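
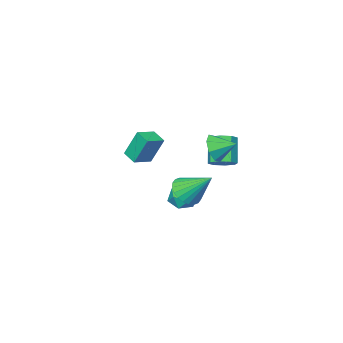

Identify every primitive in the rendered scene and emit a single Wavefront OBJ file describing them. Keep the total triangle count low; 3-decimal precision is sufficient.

v 0.793 -3.466 0.059
v 0.415 -2.923 1.549
v 0.857 -2.627 -0.231
v 0.479 -2.084 1.259
v 1.841 -3.456 0.321
v 1.463 -2.913 1.811
v 1.905 -2.617 0.031
v 1.527 -2.074 1.521
v 2.082 3.38 3.196
v 2.623 3.447 3.808
v 1.518 4.22 3.604
v 2.78 3.794 3.31
v 2.528 3.899 2.745
v 2.015 3.7 2.444
v 1.54 3.314 2.584
v 1.383 2.966 3.082
v 1.635 2.861 3.647
v 2.149 3.06 3.948
v 0.623 2.296 1.378
v 1.26 2.162 1.606
v 0.674 1.491 2.85
v 0.037 1.624 2.622
v 1.08 2.629 1.773
v 0.494 1.958 3.017
v 0.632 2.901 1.709
v 0.046 2.23 2.953
v 0.179 2.818 1.451
v -0.408 2.147 2.694
v -0.014 2.429 1.15
v -0.6 1.758 2.394
v 0.166 1.962 0.983
v -0.42 1.291 2.227
v 0.614 1.69 1.047
v 0.028 1.019 2.291
v 1.068 1.773 1.306
v 0.481 1.102 2.549
v 3.463 3.094 0.793
v 4.187 2.943 1.212
v 3.037 4.306 1.967
v 4.282 3.18 1.001
v 4.253 3.405 0.759
v 4.103 3.582 0.522
v 3.856 3.685 0.326
v 3.549 3.698 0.201
v 3.229 3.619 0.167
v 2.944 3.46 0.227
v 2.739 3.245 0.375
v 2.643 3.008 0.585
v 2.672 2.783 0.828
v 2.822 2.606 1.065
v 3.069 2.503 1.261
v 3.376 2.49 1.385
v 3.696 2.569 1.42
v 3.981 2.728 1.359
v 0.468 -0.094 -1.883
v 0.887 0.533 -2.076
v 1.373 -0.453 -1.084
v 1.792 0.174 -1.277
v 1.133 0.257 -0.872
v 0.574 0.478 -1.366
v 1.686 -0.398 -1.794
v 1.127 -0.177 -2.288
v 1.64 0.344 -2.021
v 1.298 0.749 -1.452
v 0.962 -0.669 -1.708
v 0.62 -0.264 -1.139
f 2 4 1
f 5 2 1
f 1 4 3
f 3 5 1
f 2 8 4
f 6 2 5
f 6 8 2
f 4 8 3
f 7 5 3
f 3 8 7
f 7 6 5
f 8 6 7
f 10 9 12
f 10 12 11
f 12 9 13
f 12 13 11
f 13 9 14
f 13 14 11
f 14 9 15
f 14 15 11
f 15 9 16
f 15 16 11
f 16 9 17
f 16 17 11
f 17 9 18
f 17 18 11
f 18 9 10
f 18 10 11
f 20 19 23
f 20 23 21
f 21 23 24
f 21 24 22
f 23 19 25
f 23 25 24
f 24 25 26
f 24 26 22
f 25 19 27
f 25 27 26
f 26 27 28
f 26 28 22
f 27 19 29
f 27 29 28
f 28 29 30
f 28 30 22
f 29 19 31
f 29 31 30
f 30 31 32
f 30 32 22
f 31 19 33
f 31 33 32
f 32 33 34
f 32 34 22
f 33 19 35
f 33 35 34
f 34 35 36
f 34 36 22
f 35 19 20
f 35 20 36
f 36 20 21
f 36 21 22
f 38 37 40
f 38 40 39
f 40 37 41
f 40 41 39
f 41 37 42
f 41 42 39
f 42 37 43
f 42 43 39
f 43 37 44
f 43 44 39
f 44 37 45
f 44 45 39
f 45 37 46
f 45 46 39
f 46 37 47
f 46 47 39
f 47 37 48
f 47 48 39
f 48 37 49
f 48 49 39
f 49 37 50
f 49 50 39
f 50 37 51
f 50 51 39
f 51 37 52
f 51 52 39
f 52 37 53
f 52 53 39
f 53 37 54
f 53 54 39
f 54 37 38
f 54 38 39
f 55 66 60
f 55 60 56
f 55 56 62
f 55 62 65
f 55 65 66
f 56 60 64
f 60 66 59
f 66 65 57
f 65 62 61
f 62 56 63
f 58 64 59
f 58 59 57
f 58 57 61
f 58 61 63
f 58 63 64
f 59 64 60
f 57 59 66
f 61 57 65
f 63 61 62
f 64 63 56



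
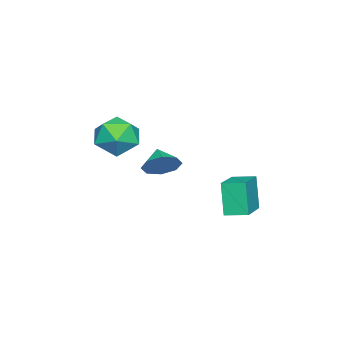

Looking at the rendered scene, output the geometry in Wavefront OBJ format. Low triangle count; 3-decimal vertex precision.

v 1.582 -1.471 3.432
v 2.532 -1.702 2.795
v 0.548 -2.558 2.285
v 1.498 -2.789 1.648
v 1.403 -3.215 2.73
v 2.042 -2.543 3.44
v 1.038 -1.717 1.64
v 1.677 -1.045 2.35
v 2.196 -1.854 1.688
v 2.422 -2.78 2.362
v 0.658 -1.48 2.718
v 0.884 -2.406 3.392
v 0.003 2.68 -1.639
v -0.457 2.364 -0.002
v -0.151 3.727 -1.48
v -0.611 3.41 0.157
v 1.871 2.87 -1.077
v 1.411 2.553 0.56
v 1.717 3.916 -0.918
v 1.257 3.6 0.719
v 1.912 0.078 1.374
v 2.337 0.273 2.131
v 1.168 -0.438 1.926
v 1.881 0.748 1.959
v 1.442 0.83 1.444
v 1.279 0.472 0.888
v 1.487 -0.118 0.617
v 1.944 -0.593 0.79
v 2.382 -0.675 1.305
v 2.545 -0.316 1.86
f 1 12 6
f 1 6 2
f 1 2 8
f 1 8 11
f 1 11 12
f 2 6 10
f 6 12 5
f 12 11 3
f 11 8 7
f 8 2 9
f 4 10 5
f 4 5 3
f 4 3 7
f 4 7 9
f 4 9 10
f 5 10 6
f 3 5 12
f 7 3 11
f 9 7 8
f 10 9 2
f 14 16 13
f 17 14 13
f 13 16 15
f 15 17 13
f 14 20 16
f 18 14 17
f 18 20 14
f 16 20 15
f 19 17 15
f 15 20 19
f 19 18 17
f 20 18 19
f 22 21 24
f 22 24 23
f 24 21 25
f 24 25 23
f 25 21 26
f 25 26 23
f 26 21 27
f 26 27 23
f 27 21 28
f 27 28 23
f 28 21 29
f 28 29 23
f 29 21 30
f 29 30 23
f 30 21 22
f 30 22 23



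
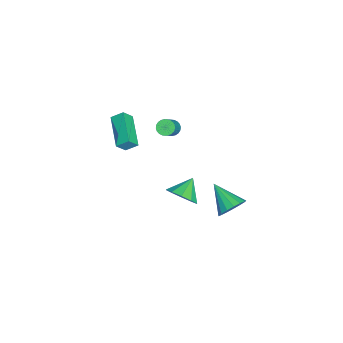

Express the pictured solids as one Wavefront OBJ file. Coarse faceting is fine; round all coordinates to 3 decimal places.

v -4.456 -1.413 1.384
v -4.089 -1.329 1.04
v -2.898 -1.483 2.271
v -3.264 -1.567 2.616
v -4.128 -1.143 1.101
v -2.937 -1.298 2.332
v -4.217 -0.999 1.206
v -3.026 -1.153 2.437
v -4.343 -0.918 1.337
v -3.151 -1.072 2.568
v -4.485 -0.912 1.476
v -3.294 -1.066 2.707
v -4.623 -0.982 1.601
v -3.432 -1.137 2.832
v -4.736 -1.118 1.692
v -3.545 -1.273 2.924
v -4.806 -1.299 1.737
v -3.614 -1.453 2.969
v -4.822 -1.497 1.729
v -3.631 -1.651 2.96
v -4.783 -1.682 1.668
v -3.592 -1.837 2.899
v -4.694 -1.827 1.563
v -3.503 -1.981 2.794
v -4.569 -1.908 1.432
v -3.377 -2.062 2.663
v -4.426 -1.914 1.293
v -3.235 -2.068 2.524
v -4.288 -1.843 1.168
v -3.097 -1.998 2.399
v -4.175 -1.707 1.076
v -2.984 -1.862 2.308
v -4.106 -1.527 1.031
v -2.914 -1.681 2.263
v -4.157 -4.099 1.93
v -4.201 -3.429 2.402
v -2.334 -3.549 1.318
v -2.378 -2.879 1.79
v -3.802 -4.541 2.59
v -3.846 -3.871 3.062
v -1.979 -3.991 1.978
v -2.023 -3.321 2.45
v 0.947 -0.215 1.185
v 1.561 0.343 1.605
v 0.033 0.255 1.895
v 1.35 0.622 1.149
v 0.986 0.581 0.707
v 0.606 0.236 0.447
v 0.357 -0.281 0.469
v 0.334 -0.773 0.764
v 0.544 -1.053 1.221
v 0.909 -1.012 1.663
v 1.288 -0.667 1.923
v 1.537 -0.15 1.901
v 3.096 2.542 2.947
v 3.543 2.659 3.624
v 2.084 1.518 3.793
v 3.272 2.942 3.641
v 2.96 3.133 3.499
v 2.679 3.188 3.23
v 2.494 3.096 2.896
v 2.447 2.876 2.574
v 2.549 2.58 2.338
v 2.776 2.275 2.241
v 3.077 2.031 2.306
v 3.382 1.904 2.517
v 3.621 1.923 2.827
v 3.741 2.084 3.165
v 3.713 2.35 3.453
f 2 1 5
f 2 5 3
f 3 5 6
f 3 6 4
f 5 1 7
f 5 7 6
f 6 7 8
f 6 8 4
f 7 1 9
f 7 9 8
f 8 9 10
f 8 10 4
f 9 1 11
f 9 11 10
f 10 11 12
f 10 12 4
f 11 1 13
f 11 13 12
f 12 13 14
f 12 14 4
f 13 1 15
f 13 15 14
f 14 15 16
f 14 16 4
f 15 1 17
f 15 17 16
f 16 17 18
f 16 18 4
f 17 1 19
f 17 19 18
f 18 19 20
f 18 20 4
f 19 1 21
f 19 21 20
f 20 21 22
f 20 22 4
f 21 1 23
f 21 23 22
f 22 23 24
f 22 24 4
f 23 1 25
f 23 25 24
f 24 25 26
f 24 26 4
f 25 1 27
f 25 27 26
f 26 27 28
f 26 28 4
f 27 1 29
f 27 29 28
f 28 29 30
f 28 30 4
f 29 1 31
f 29 31 30
f 30 31 32
f 30 32 4
f 31 1 33
f 31 33 32
f 32 33 34
f 32 34 4
f 33 1 2
f 33 2 34
f 34 2 3
f 34 3 4
f 36 38 35
f 39 36 35
f 35 38 37
f 37 39 35
f 36 42 38
f 40 36 39
f 40 42 36
f 38 42 37
f 41 39 37
f 37 42 41
f 41 40 39
f 42 40 41
f 44 43 46
f 44 46 45
f 46 43 47
f 46 47 45
f 47 43 48
f 47 48 45
f 48 43 49
f 48 49 45
f 49 43 50
f 49 50 45
f 50 43 51
f 50 51 45
f 51 43 52
f 51 52 45
f 52 43 53
f 52 53 45
f 53 43 54
f 53 54 45
f 54 43 44
f 54 44 45
f 56 55 58
f 56 58 57
f 58 55 59
f 58 59 57
f 59 55 60
f 59 60 57
f 60 55 61
f 60 61 57
f 61 55 62
f 61 62 57
f 62 55 63
f 62 63 57
f 63 55 64
f 63 64 57
f 64 55 65
f 64 65 57
f 65 55 66
f 65 66 57
f 66 55 67
f 66 67 57
f 67 55 68
f 67 68 57
f 68 55 69
f 68 69 57
f 69 55 56
f 69 56 57



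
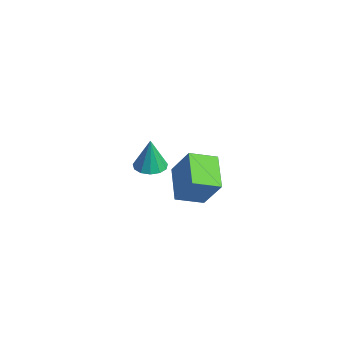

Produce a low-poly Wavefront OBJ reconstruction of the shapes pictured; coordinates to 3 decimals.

v -5.489 -0.155 -4.146
v -4.414 0.375 -2.349
v -5.327 1.382 -4.696
v -4.252 1.912 -2.899
v -3.628 -0.692 -5.101
v -2.553 -0.162 -3.304
v -3.466 0.845 -5.651
v -2.391 1.375 -3.854
v 0.536 -3.513 0.787
v 1.035 -4.175 0.74
v 0.664 -3.547 2.593
v 1.313 -3.799 0.727
v 1.345 -3.333 0.734
v 1.12 -2.924 0.757
v 0.709 -2.702 0.79
v 0.244 -2.737 0.822
v -0.128 -3.019 0.843
v -0.29 -3.458 0.847
v -0.189 -3.915 0.831
v 0.142 -4.244 0.802
v 0.599 -4.341 0.768
f 2 4 1
f 5 2 1
f 1 4 3
f 3 5 1
f 2 8 4
f 6 2 5
f 6 8 2
f 4 8 3
f 7 5 3
f 3 8 7
f 7 6 5
f 8 6 7
f 10 9 12
f 10 12 11
f 12 9 13
f 12 13 11
f 13 9 14
f 13 14 11
f 14 9 15
f 14 15 11
f 15 9 16
f 15 16 11
f 16 9 17
f 16 17 11
f 17 9 18
f 17 18 11
f 18 9 19
f 18 19 11
f 19 9 20
f 19 20 11
f 20 9 21
f 20 21 11
f 21 9 10
f 21 10 11



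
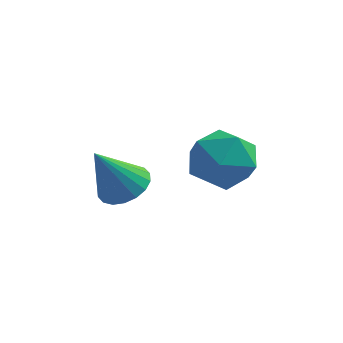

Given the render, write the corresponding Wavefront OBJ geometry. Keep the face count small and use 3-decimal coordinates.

v -0.743 2.737 2.293
v 0.044 3.17 3.102
v 0.616 1.49 1.638
v 1.403 1.923 2.447
v 0.45 1.277 2.817
v -0.39 2.048 3.221
v 1.05 2.612 1.519
v 0.21 3.383 1.923
v 1.152 3.093 2.623
v 0.782 2.268 3.426
v -0.122 2.392 1.314
v -0.492 1.567 2.117
v -2.706 2.49 0.696
v -1.98 2.804 1.124
v -3.434 1.87 2.384
v -2.229 3.117 1.132
v -2.574 3.306 1.053
v -2.944 3.333 0.904
v -3.268 3.194 0.713
v -3.48 2.915 0.519
v -3.539 2.552 0.36
v -3.433 2.177 0.268
v -3.184 1.864 0.26
v -2.839 1.675 0.339
v -2.469 1.648 0.488
v -2.145 1.787 0.679
v -1.933 2.066 0.873
v -1.874 2.429 1.032
f 1 12 6
f 1 6 2
f 1 2 8
f 1 8 11
f 1 11 12
f 2 6 10
f 6 12 5
f 12 11 3
f 11 8 7
f 8 2 9
f 4 10 5
f 4 5 3
f 4 3 7
f 4 7 9
f 4 9 10
f 5 10 6
f 3 5 12
f 7 3 11
f 9 7 8
f 10 9 2
f 14 13 16
f 14 16 15
f 16 13 17
f 16 17 15
f 17 13 18
f 17 18 15
f 18 13 19
f 18 19 15
f 19 13 20
f 19 20 15
f 20 13 21
f 20 21 15
f 21 13 22
f 21 22 15
f 22 13 23
f 22 23 15
f 23 13 24
f 23 24 15
f 24 13 25
f 24 25 15
f 25 13 26
f 25 26 15
f 26 13 27
f 26 27 15
f 27 13 28
f 27 28 15
f 28 13 14
f 28 14 15



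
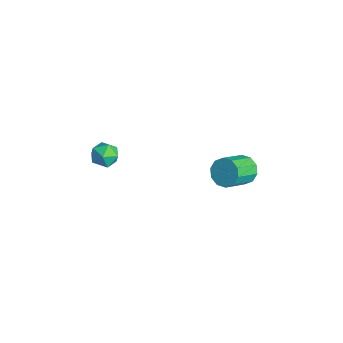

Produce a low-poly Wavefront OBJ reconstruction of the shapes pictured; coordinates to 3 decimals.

v -1.801 4.373 -1.613
v -1.172 4.511 -1.83
v -0.69 3.466 -1.105
v -1.319 3.327 -0.887
v -1.237 4.727 -1.476
v -0.755 3.682 -0.751
v -1.517 4.808 -1.173
v -1.036 3.763 -0.448
v -1.906 4.722 -1.039
v -1.425 3.677 -0.314
v -2.255 4.503 -1.123
v -1.773 3.458 -0.398
v -2.43 4.234 -1.395
v -1.948 3.189 -0.67
v -2.365 4.018 -1.749
v -1.883 2.973 -1.024
v -2.084 3.937 -2.052
v -1.603 2.892 -1.327
v -1.695 4.023 -2.186
v -1.214 2.978 -1.461
v -1.347 4.242 -2.102
v -0.865 3.197 -1.377
v -3.005 -0.968 0.534
v -2.392 -0.783 0.496
v -2.768 -1.597 1.324
v -2.155 -1.412 1.286
v -2.602 -0.999 1.489
v -2.749 -0.611 1.001
v -2.411 -1.769 0.819
v -2.558 -1.381 0.331
v -2.025 -1.279 0.672
v -2.143 -0.803 1.086
v -3.017 -1.577 0.734
v -3.135 -1.101 1.148
f 2 1 5
f 2 5 3
f 3 5 6
f 3 6 4
f 5 1 7
f 5 7 6
f 6 7 8
f 6 8 4
f 7 1 9
f 7 9 8
f 8 9 10
f 8 10 4
f 9 1 11
f 9 11 10
f 10 11 12
f 10 12 4
f 11 1 13
f 11 13 12
f 12 13 14
f 12 14 4
f 13 1 15
f 13 15 14
f 14 15 16
f 14 16 4
f 15 1 17
f 15 17 16
f 16 17 18
f 16 18 4
f 17 1 19
f 17 19 18
f 18 19 20
f 18 20 4
f 19 1 21
f 19 21 20
f 20 21 22
f 20 22 4
f 21 1 2
f 21 2 22
f 22 2 3
f 22 3 4
f 23 34 28
f 23 28 24
f 23 24 30
f 23 30 33
f 23 33 34
f 24 28 32
f 28 34 27
f 34 33 25
f 33 30 29
f 30 24 31
f 26 32 27
f 26 27 25
f 26 25 29
f 26 29 31
f 26 31 32
f 27 32 28
f 25 27 34
f 29 25 33
f 31 29 30
f 32 31 24



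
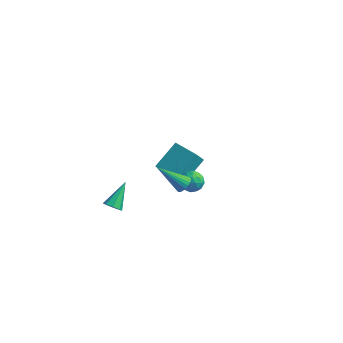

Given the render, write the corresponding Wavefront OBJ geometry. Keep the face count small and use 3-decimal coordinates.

v -1.785 -3.82 -0.059
v -1.599 -4.135 0.379
v -1.635 -2.4 0.899
v -1.274 -3.996 0.122
v -1.248 -3.755 -0.24
v -1.537 -3.552 -0.496
v -1.971 -3.506 -0.496
v -2.296 -3.644 -0.24
v -2.321 -3.886 0.122
v -2.033 -4.089 0.378
v 2.227 -3.334 3.359
v 2.48 -3.013 3.726
v 0.793 -3.626 4.601
v 2.36 -2.87 3.621
v 2.22 -2.797 3.476
v 2.081 -2.806 3.313
v 1.964 -2.896 3.157
v 1.887 -3.052 3.032
v 1.862 -3.252 2.956
v 1.893 -3.464 2.942
v 1.974 -3.656 2.991
v 2.095 -3.799 3.097
v 2.235 -3.872 3.242
v 2.374 -3.862 3.405
v 2.491 -3.773 3.561
v 2.568 -3.616 3.686
v 2.593 -3.417 3.762
v 2.562 -3.205 3.776
v 1.82 -0.162 0.643
v 2.216 -0.587 1.078
v 1.084 -1.053 0.442
v 1.48 -1.478 0.877
v 1.096 -0.93 1.157
v 1.551 -0.379 1.281
v 1.749 -1.261 0.239
v 2.204 -0.71 0.363
v 2.172 -1.266 0.828
v 1.768 -1.061 1.396
v 1.532 -0.579 0.124
v 1.128 -0.374 0.692
v 2.083 -0.296 0.878
v 1.217 -1.344 0.642
v 0.992 -1.022 0.806
v 1.224 -1.271 1.062
v 1.692 -0.174 0.998
v 1.925 -0.423 1.253
v 1.266 -0.625 1.299
v 1.375 -1.217 0.267
v 1.608 -1.466 0.522
v 2.076 -0.369 0.458
v 2.308 -0.618 0.714
v 2.034 -1.015 0.221
v 2.289 -0.945 0.987
v 1.857 -1.469 0.869
v 2.015 -1.342 0.494
v 2.282 -1.018 0.567
v 2.052 -0.825 1.321
v 1.62 -1.349 1.202
v 1.394 -1.026 1.367
v 1.662 -0.702 1.44
v 2.026 -1.224 1.174
v 1.68 -0.291 0.318
v 1.248 -0.815 0.199
v 1.638 -0.938 0.08
v 1.906 -0.614 0.153
v 1.443 -0.171 0.651
v 1.011 -0.695 0.533
v 1.018 -0.622 0.953
v 1.285 -0.298 1.026
v 1.274 -0.416 0.346
v -2.356 3.287 -3.771
v -1.766 4.907 -2.778
v -2.061 3.606 -4.466
v -1.47 5.226 -3.473
v -0.65 2.454 -3.427
v -0.059 4.074 -2.434
v -0.354 2.773 -4.122
v 0.236 4.393 -3.129
f 2 1 4
f 2 4 3
f 4 1 5
f 4 5 3
f 5 1 6
f 5 6 3
f 6 1 7
f 6 7 3
f 7 1 8
f 7 8 3
f 8 1 9
f 8 9 3
f 9 1 10
f 9 10 3
f 10 1 2
f 10 2 3
f 12 11 14
f 12 14 13
f 14 11 15
f 14 15 13
f 15 11 16
f 15 16 13
f 16 11 17
f 16 17 13
f 17 11 18
f 17 18 13
f 18 11 19
f 18 19 13
f 19 11 20
f 19 20 13
f 20 11 21
f 20 21 13
f 21 11 22
f 21 22 13
f 22 11 23
f 22 23 13
f 23 11 24
f 23 24 13
f 24 11 25
f 24 25 13
f 25 11 26
f 25 26 13
f 26 11 27
f 26 27 13
f 27 11 28
f 27 28 13
f 28 11 12
f 28 12 13
f 29 66 45
f 66 40 69
f 45 69 34
f 66 69 45
f 29 45 41
f 45 34 46
f 41 46 30
f 45 46 41
f 29 41 50
f 41 30 51
f 50 51 36
f 41 51 50
f 29 50 62
f 50 36 65
f 62 65 39
f 50 65 62
f 29 62 66
f 62 39 70
f 66 70 40
f 62 70 66
f 30 46 57
f 46 34 60
f 57 60 38
f 46 60 57
f 34 69 47
f 69 40 68
f 47 68 33
f 69 68 47
f 40 70 67
f 70 39 63
f 67 63 31
f 70 63 67
f 39 65 64
f 65 36 52
f 64 52 35
f 65 52 64
f 36 51 56
f 51 30 53
f 56 53 37
f 51 53 56
f 32 58 44
f 58 38 59
f 44 59 33
f 58 59 44
f 32 44 42
f 44 33 43
f 42 43 31
f 44 43 42
f 32 42 49
f 42 31 48
f 49 48 35
f 42 48 49
f 32 49 54
f 49 35 55
f 54 55 37
f 49 55 54
f 32 54 58
f 54 37 61
f 58 61 38
f 54 61 58
f 33 59 47
f 59 38 60
f 47 60 34
f 59 60 47
f 31 43 67
f 43 33 68
f 67 68 40
f 43 68 67
f 35 48 64
f 48 31 63
f 64 63 39
f 48 63 64
f 37 55 56
f 55 35 52
f 56 52 36
f 55 52 56
f 38 61 57
f 61 37 53
f 57 53 30
f 61 53 57
f 72 74 71
f 75 72 71
f 71 74 73
f 73 75 71
f 72 78 74
f 76 72 75
f 76 78 72
f 74 78 73
f 77 75 73
f 73 78 77
f 77 76 75
f 78 76 77



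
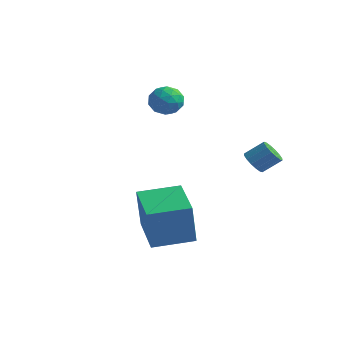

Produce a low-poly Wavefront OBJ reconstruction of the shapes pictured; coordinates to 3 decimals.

v -1.804 0.504 0.255
v -1.251 0.212 0.752
v -2.669 -0.332 0.728
v -2.116 -0.624 1.225
v -2.402 0.115 1.333
v -1.867 0.631 1.041
v -2.053 -0.751 0.439
v -1.518 -0.235 0.147
v -1.405 -0.564 0.866
v -1.62 -0.028 1.419
v -2.3 -0.092 0.061
v -2.515 0.444 0.614
v -1.451 0.431 0.462
v -2.469 -0.551 1.018
v -2.637 -0.117 1.081
v -2.311 -0.289 1.374
v -1.813 0.678 0.632
v -1.488 0.506 0.924
v -2.165 0.449 1.266
v -2.432 -0.626 0.556
v -2.107 -0.798 0.848
v -1.609 0.169 0.106
v -1.283 -0.003 0.399
v -1.755 -0.569 0.214
v -1.217 -0.196 0.821
v -1.725 -0.687 1.099
v -1.689 -0.762 0.637
v -1.374 -0.459 0.465
v -1.343 0.119 1.146
v -1.852 -0.373 1.424
v -2.02 0.061 1.488
v -1.705 0.365 1.316
v -1.434 -0.337 1.213
v -2.068 0.253 0.056
v -2.577 -0.239 0.334
v -2.215 -0.485 0.164
v -1.9 -0.181 -0.008
v -2.195 0.567 0.381
v -2.703 0.076 0.659
v -2.546 0.339 1.015
v -2.231 0.642 0.843
v -2.486 0.217 0.267
v 2.883 -0.197 -1.449
v 3.276 -0.095 -1.878
v 3.83 0.458 -1.239
v 3.437 0.357 -0.811
v 3.074 0.133 -1.9
v 3.628 0.686 -1.261
v 2.821 0.273 -1.802
v 3.374 0.826 -1.163
v 2.585 0.287 -1.609
v 3.138 0.84 -0.97
v 2.428 0.171 -1.374
v 2.981 0.724 -0.735
v 2.394 -0.043 -1.158
v 2.947 0.51 -0.52
v 2.49 -0.298 -1.021
v 3.044 0.255 -0.382
v 2.692 -0.526 -0.999
v 3.246 0.027 -0.36
v 2.946 -0.666 -1.097
v 3.499 -0.113 -0.458
v 3.182 -0.68 -1.29
v 3.735 -0.127 -0.651
v 3.339 -0.564 -1.525
v 3.892 -0.011 -0.886
v 3.373 -0.35 -1.74
v 3.926 0.203 -1.102
v 1.797 -4.901 -4.886
v 1.928 -5.282 -2.958
v 0.102 -3.712 -4.535
v 0.233 -4.094 -2.607
v 2.847 -3.466 -4.673
v 2.978 -3.848 -2.745
v 1.152 -2.278 -4.322
v 1.283 -2.659 -2.394
f 1 38 17
f 38 12 41
f 17 41 6
f 38 41 17
f 1 17 13
f 17 6 18
f 13 18 2
f 17 18 13
f 1 13 22
f 13 2 23
f 22 23 8
f 13 23 22
f 1 22 34
f 22 8 37
f 34 37 11
f 22 37 34
f 1 34 38
f 34 11 42
f 38 42 12
f 34 42 38
f 2 18 29
f 18 6 32
f 29 32 10
f 18 32 29
f 6 41 19
f 41 12 40
f 19 40 5
f 41 40 19
f 12 42 39
f 42 11 35
f 39 35 3
f 42 35 39
f 11 37 36
f 37 8 24
f 36 24 7
f 37 24 36
f 8 23 28
f 23 2 25
f 28 25 9
f 23 25 28
f 4 30 16
f 30 10 31
f 16 31 5
f 30 31 16
f 4 16 14
f 16 5 15
f 14 15 3
f 16 15 14
f 4 14 21
f 14 3 20
f 21 20 7
f 14 20 21
f 4 21 26
f 21 7 27
f 26 27 9
f 21 27 26
f 4 26 30
f 26 9 33
f 30 33 10
f 26 33 30
f 5 31 19
f 31 10 32
f 19 32 6
f 31 32 19
f 3 15 39
f 15 5 40
f 39 40 12
f 15 40 39
f 7 20 36
f 20 3 35
f 36 35 11
f 20 35 36
f 9 27 28
f 27 7 24
f 28 24 8
f 27 24 28
f 10 33 29
f 33 9 25
f 29 25 2
f 33 25 29
f 44 43 47
f 44 47 45
f 45 47 48
f 45 48 46
f 47 43 49
f 47 49 48
f 48 49 50
f 48 50 46
f 49 43 51
f 49 51 50
f 50 51 52
f 50 52 46
f 51 43 53
f 51 53 52
f 52 53 54
f 52 54 46
f 53 43 55
f 53 55 54
f 54 55 56
f 54 56 46
f 55 43 57
f 55 57 56
f 56 57 58
f 56 58 46
f 57 43 59
f 57 59 58
f 58 59 60
f 58 60 46
f 59 43 61
f 59 61 60
f 60 61 62
f 60 62 46
f 61 43 63
f 61 63 62
f 62 63 64
f 62 64 46
f 63 43 65
f 63 65 64
f 64 65 66
f 64 66 46
f 65 43 67
f 65 67 66
f 66 67 68
f 66 68 46
f 67 43 44
f 67 44 68
f 68 44 45
f 68 45 46
f 70 72 69
f 73 70 69
f 69 72 71
f 71 73 69
f 70 76 72
f 74 70 73
f 74 76 70
f 72 76 71
f 75 73 71
f 71 76 75
f 75 74 73
f 76 74 75



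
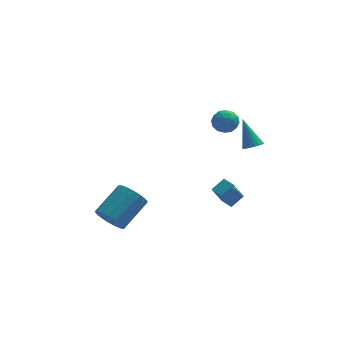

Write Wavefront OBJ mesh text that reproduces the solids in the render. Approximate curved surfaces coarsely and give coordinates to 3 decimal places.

v 1.768 2.171 -1.941
v 2.514 2.593 -1.446
v 2.403 2.601 -3.265
v 3.149 3.023 -2.77
v 2.191 1.457 -1.97
v 2.937 1.879 -1.475
v 2.826 1.887 -3.294
v 3.572 2.309 -2.799
v 2.869 3.847 2.944
v 3.348 3.219 3.12
v 1.912 3.021 2.6
v 2.391 2.393 2.776
v 2.111 2.867 3.37
v 2.703 3.378 3.582
v 2.557 2.862 2.138
v 3.149 3.373 2.35
v 3.156 2.61 2.622
v 2.88 2.613 3.383
v 2.38 3.627 2.337
v 2.104 3.63 3.098
v 3.192 3.606 3.062
v 2.068 2.634 2.658
v 1.903 2.913 3.007
v 2.185 2.544 3.11
v 2.813 3.699 3.334
v 3.095 3.33 3.437
v 2.368 3.123 3.584
v 2.165 2.91 2.283
v 2.447 2.541 2.386
v 3.075 3.696 2.61
v 3.357 3.327 2.713
v 2.892 3.117 2.136
v 3.361 2.879 2.873
v 2.799 2.393 2.671
v 2.896 2.669 2.296
v 3.244 2.969 2.42
v 3.199 2.88 3.32
v 2.637 2.395 3.118
v 2.472 2.673 3.467
v 2.82 2.973 3.592
v 3.086 2.522 3.027
v 2.623 3.845 2.602
v 2.061 3.36 2.4
v 2.44 3.267 2.128
v 2.788 3.567 2.253
v 2.461 3.847 3.049
v 1.899 3.361 2.847
v 2.016 3.271 3.3
v 2.364 3.571 3.424
v 2.174 3.718 2.693
v -4.017 0.23 -2.418
v -3.471 0.324 -3.214
v -2.077 1.505 -2.119
v -2.623 1.41 -1.322
v -3.761 0.686 -3.235
v -2.367 1.867 -2.139
v -4.11 0.943 -3.068
v -2.716 2.124 -1.973
v -4.437 1.037 -2.753
v -3.044 2.218 -1.658
v -4.669 0.946 -2.361
v -3.275 2.127 -1.265
v -4.75 0.691 -1.981
v -3.357 1.872 -0.886
v -4.664 0.33 -1.702
v -3.27 1.511 -0.607
v -4.43 -0.054 -1.587
v -3.036 1.127 -0.492
v -4.101 -0.373 -1.662
v -2.707 0.808 -0.567
v -3.752 -0.554 -1.91
v -2.359 0.627 -0.815
v -3.465 -0.555 -2.274
v -2.071 0.626 -1.179
v -3.304 -0.377 -2.672
v -1.91 0.804 -1.576
v -3.306 -0.06 -3.011
v -1.912 1.121 -1.915
v 3.651 0.254 2.721
v 4.229 0.399 2.791
v 3.229 1.206 4.239
v 4.145 0.587 2.65
v 3.975 0.718 2.521
v 3.75 0.768 2.427
v 3.507 0.729 2.384
v 3.289 0.608 2.399
v 3.134 0.427 2.47
v 3.068 0.215 2.584
v 3.103 0.01 2.722
v 3.232 -0.153 2.86
v 3.434 -0.245 2.974
v 3.674 -0.251 3.044
v 3.909 -0.169 3.058
v 4.1 -0.015 3.014
v 4.213 0.187 2.92
f 2 4 1
f 5 2 1
f 1 4 3
f 3 5 1
f 2 8 4
f 6 2 5
f 6 8 2
f 4 8 3
f 7 5 3
f 3 8 7
f 7 6 5
f 8 6 7
f 9 46 25
f 46 20 49
f 25 49 14
f 46 49 25
f 9 25 21
f 25 14 26
f 21 26 10
f 25 26 21
f 9 21 30
f 21 10 31
f 30 31 16
f 21 31 30
f 9 30 42
f 30 16 45
f 42 45 19
f 30 45 42
f 9 42 46
f 42 19 50
f 46 50 20
f 42 50 46
f 10 26 37
f 26 14 40
f 37 40 18
f 26 40 37
f 14 49 27
f 49 20 48
f 27 48 13
f 49 48 27
f 20 50 47
f 50 19 43
f 47 43 11
f 50 43 47
f 19 45 44
f 45 16 32
f 44 32 15
f 45 32 44
f 16 31 36
f 31 10 33
f 36 33 17
f 31 33 36
f 12 38 24
f 38 18 39
f 24 39 13
f 38 39 24
f 12 24 22
f 24 13 23
f 22 23 11
f 24 23 22
f 12 22 29
f 22 11 28
f 29 28 15
f 22 28 29
f 12 29 34
f 29 15 35
f 34 35 17
f 29 35 34
f 12 34 38
f 34 17 41
f 38 41 18
f 34 41 38
f 13 39 27
f 39 18 40
f 27 40 14
f 39 40 27
f 11 23 47
f 23 13 48
f 47 48 20
f 23 48 47
f 15 28 44
f 28 11 43
f 44 43 19
f 28 43 44
f 17 35 36
f 35 15 32
f 36 32 16
f 35 32 36
f 18 41 37
f 41 17 33
f 37 33 10
f 41 33 37
f 52 51 55
f 52 55 53
f 53 55 56
f 53 56 54
f 55 51 57
f 55 57 56
f 56 57 58
f 56 58 54
f 57 51 59
f 57 59 58
f 58 59 60
f 58 60 54
f 59 51 61
f 59 61 60
f 60 61 62
f 60 62 54
f 61 51 63
f 61 63 62
f 62 63 64
f 62 64 54
f 63 51 65
f 63 65 64
f 64 65 66
f 64 66 54
f 65 51 67
f 65 67 66
f 66 67 68
f 66 68 54
f 67 51 69
f 67 69 68
f 68 69 70
f 68 70 54
f 69 51 71
f 69 71 70
f 70 71 72
f 70 72 54
f 71 51 73
f 71 73 72
f 72 73 74
f 72 74 54
f 73 51 75
f 73 75 74
f 74 75 76
f 74 76 54
f 75 51 77
f 75 77 76
f 76 77 78
f 76 78 54
f 77 51 52
f 77 52 78
f 78 52 53
f 78 53 54
f 80 79 82
f 80 82 81
f 82 79 83
f 82 83 81
f 83 79 84
f 83 84 81
f 84 79 85
f 84 85 81
f 85 79 86
f 85 86 81
f 86 79 87
f 86 87 81
f 87 79 88
f 87 88 81
f 88 79 89
f 88 89 81
f 89 79 90
f 89 90 81
f 90 79 91
f 90 91 81
f 91 79 92
f 91 92 81
f 92 79 93
f 92 93 81
f 93 79 94
f 93 94 81
f 94 79 95
f 94 95 81
f 95 79 80
f 95 80 81



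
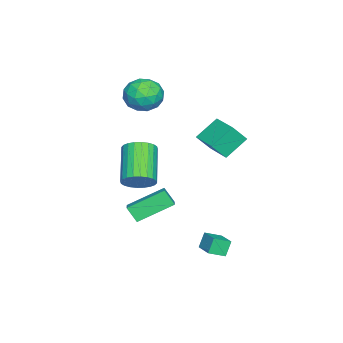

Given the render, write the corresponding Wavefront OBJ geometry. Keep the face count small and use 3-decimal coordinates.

v -2.46 -1.611 1.267
v -1.564 -1.995 1.049
v -2.776 -2.885 2.211
v -1.88 -3.269 1.993
v -1.947 -2.445 2.554
v -1.752 -1.658 1.971
v -2.588 -3.222 1.289
v -2.393 -2.435 0.706
v -1.643 -2.991 1.063
v -1.247 -2.511 1.844
v -3.093 -2.369 1.416
v -2.697 -1.889 2.197
v -1.984 -1.691 1.076
v -2.356 -3.189 2.184
v -2.396 -2.704 2.514
v -1.869 -2.93 2.386
v -2.094 -1.493 1.617
v -1.568 -1.719 1.489
v -1.793 -1.983 2.373
v -2.772 -3.161 1.771
v -2.246 -3.387 1.643
v -2.471 -1.95 0.874
v -1.944 -2.176 0.746
v -2.547 -2.897 0.887
v -1.504 -2.502 0.955
v -1.69 -3.251 1.51
v -2.106 -3.223 1.097
v -1.991 -2.761 0.754
v -1.271 -2.22 1.415
v -1.457 -2.969 1.969
v -1.497 -2.485 2.299
v -1.382 -2.022 1.956
v -1.318 -2.805 1.423
v -2.883 -1.911 1.291
v -3.069 -2.66 1.845
v -2.958 -2.858 1.304
v -2.843 -2.395 0.961
v -2.65 -1.629 1.75
v -2.836 -2.378 2.305
v -2.349 -2.119 2.506
v -2.234 -1.657 2.163
v -3.022 -2.075 1.837
v 0.716 -1.73 -4.692
v 0.602 -2.248 -3.965
v -0.185 -0.285 -3.806
v -0.299 -0.803 -3.078
v 1.459 -1.457 -4.382
v 1.345 -1.975 -3.654
v 0.558 -0.012 -3.495
v 0.444 -0.53 -2.768
v -2.549 1.581 -0.108
v -2.133 1.035 0.739
v -1.512 2.636 0.062
v -1.095 2.091 0.909
v -1.705 0.889 -0.969
v -1.288 0.344 -0.122
v -0.667 1.945 -0.799
v -0.251 1.399 0.048
v 3.001 2.684 -4.343
v 2.648 2.815 -3.626
v 3.781 3.354 -4.082
v 3.427 3.485 -3.365
v 3.433 2.055 -4.015
v 3.079 2.186 -3.298
v 4.212 2.725 -3.754
v 3.859 2.856 -3.037
v 0.851 -1.585 -2.202
v 1.358 -1.641 -1.572
v -0.225 -2.171 -0.348
v -0.731 -2.115 -0.978
v 1.27 -1.338 -1.554
v -0.313 -1.868 -0.33
v 1.119 -1.073 -1.635
v -0.464 -1.603 -0.41
v 0.927 -0.885 -1.801
v -0.656 -1.415 -0.577
v 0.724 -0.804 -2.029
v -0.859 -1.334 -0.805
v 0.54 -0.842 -2.284
v -1.043 -1.372 -1.059
v 0.403 -0.993 -2.525
v -1.18 -1.523 -1.301
v 0.335 -1.234 -2.718
v -1.248 -1.764 -1.494
v 0.345 -1.529 -2.832
v -1.238 -2.059 -1.608
v 0.433 -1.832 -2.85
v -1.15 -2.362 -1.626
v 0.584 -2.097 -2.77
v -0.999 -2.627 -1.545
v 0.776 -2.285 -2.603
v -0.807 -2.815 -1.379
v 0.979 -2.366 -2.375
v -0.604 -2.896 -1.151
v 1.163 -2.328 -2.121
v -0.42 -2.858 -0.896
v 1.3 -2.177 -1.879
v -0.283 -2.707 -0.655
v 1.368 -1.936 -1.686
v -0.215 -2.466 -0.462
f 1 38 17
f 38 12 41
f 17 41 6
f 38 41 17
f 1 17 13
f 17 6 18
f 13 18 2
f 17 18 13
f 1 13 22
f 13 2 23
f 22 23 8
f 13 23 22
f 1 22 34
f 22 8 37
f 34 37 11
f 22 37 34
f 1 34 38
f 34 11 42
f 38 42 12
f 34 42 38
f 2 18 29
f 18 6 32
f 29 32 10
f 18 32 29
f 6 41 19
f 41 12 40
f 19 40 5
f 41 40 19
f 12 42 39
f 42 11 35
f 39 35 3
f 42 35 39
f 11 37 36
f 37 8 24
f 36 24 7
f 37 24 36
f 8 23 28
f 23 2 25
f 28 25 9
f 23 25 28
f 4 30 16
f 30 10 31
f 16 31 5
f 30 31 16
f 4 16 14
f 16 5 15
f 14 15 3
f 16 15 14
f 4 14 21
f 14 3 20
f 21 20 7
f 14 20 21
f 4 21 26
f 21 7 27
f 26 27 9
f 21 27 26
f 4 26 30
f 26 9 33
f 30 33 10
f 26 33 30
f 5 31 19
f 31 10 32
f 19 32 6
f 31 32 19
f 3 15 39
f 15 5 40
f 39 40 12
f 15 40 39
f 7 20 36
f 20 3 35
f 36 35 11
f 20 35 36
f 9 27 28
f 27 7 24
f 28 24 8
f 27 24 28
f 10 33 29
f 33 9 25
f 29 25 2
f 33 25 29
f 44 46 43
f 47 44 43
f 43 46 45
f 45 47 43
f 44 50 46
f 48 44 47
f 48 50 44
f 46 50 45
f 49 47 45
f 45 50 49
f 49 48 47
f 50 48 49
f 52 54 51
f 55 52 51
f 51 54 53
f 53 55 51
f 52 58 54
f 56 52 55
f 56 58 52
f 54 58 53
f 57 55 53
f 53 58 57
f 57 56 55
f 58 56 57
f 60 62 59
f 63 60 59
f 59 62 61
f 61 63 59
f 60 66 62
f 64 60 63
f 64 66 60
f 62 66 61
f 65 63 61
f 61 66 65
f 65 64 63
f 66 64 65
f 68 67 71
f 68 71 69
f 69 71 72
f 69 72 70
f 71 67 73
f 71 73 72
f 72 73 74
f 72 74 70
f 73 67 75
f 73 75 74
f 74 75 76
f 74 76 70
f 75 67 77
f 75 77 76
f 76 77 78
f 76 78 70
f 77 67 79
f 77 79 78
f 78 79 80
f 78 80 70
f 79 67 81
f 79 81 80
f 80 81 82
f 80 82 70
f 81 67 83
f 81 83 82
f 82 83 84
f 82 84 70
f 83 67 85
f 83 85 84
f 84 85 86
f 84 86 70
f 85 67 87
f 85 87 86
f 86 87 88
f 86 88 70
f 87 67 89
f 87 89 88
f 88 89 90
f 88 90 70
f 89 67 91
f 89 91 90
f 90 91 92
f 90 92 70
f 91 67 93
f 91 93 92
f 92 93 94
f 92 94 70
f 93 67 95
f 93 95 94
f 94 95 96
f 94 96 70
f 95 67 97
f 95 97 96
f 96 97 98
f 96 98 70
f 97 67 99
f 97 99 98
f 98 99 100
f 98 100 70
f 99 67 68
f 99 68 100
f 100 68 69
f 100 69 70



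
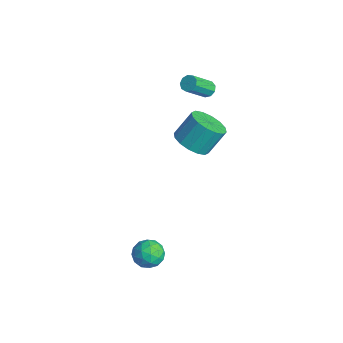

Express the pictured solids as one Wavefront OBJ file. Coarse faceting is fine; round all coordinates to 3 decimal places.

v -1.686 1.735 1.03
v -0.888 1.173 1.445
v -0.876 2.164 2.764
v -1.674 2.725 2.35
v -0.646 1.566 1.148
v -0.634 2.557 2.467
v -0.682 2.004 0.819
v -0.671 2.995 2.139
v -0.988 2.37 0.547
v -0.977 3.361 1.867
v -1.48 2.565 0.405
v -1.469 3.556 1.724
v -2.028 2.538 0.43
v -2.016 3.529 1.749
v -2.484 2.296 0.616
v -2.472 3.287 1.935
v -2.726 1.903 0.913
v -2.714 2.894 2.232
v -2.689 1.465 1.241
v -2.678 2.456 2.561
v -2.383 1.099 1.513
v -2.372 2.09 2.833
v -1.891 0.904 1.656
v -1.88 1.895 2.975
v -1.344 0.931 1.631
v -1.332 1.922 2.95
v -4.052 3.823 2.664
v -3.558 3.778 2.508
v -3.293 2.553 3.7
v -3.788 2.597 3.856
v -3.583 4.023 2.765
v -3.318 2.797 3.957
v -3.828 4.174 2.975
v -3.563 2.948 4.167
v -4.177 4.161 3.039
v -3.913 2.935 4.231
v -4.469 3.989 2.928
v -4.204 2.764 4.12
v -4.565 3.74 2.693
v -4.3 2.515 3.885
v -4.422 3.53 2.445
v -4.157 2.304 3.637
v -4.105 3.456 2.299
v -3.841 2.231 3.491
v -3.765 3.554 2.324
v -3.5 2.329 3.516
v 2.63 -2.35 -1.24
v 3.446 -2.599 -1.118
v 2.534 -3.201 -2.342
v 3.35 -3.45 -2.22
v 2.741 -3.677 -1.654
v 2.8 -3.151 -0.973
v 3.18 -2.649 -2.487
v 3.239 -2.123 -1.806
v 3.786 -2.784 -1.889
v 3.514 -3.42 -1.374
v 2.466 -2.38 -2.086
v 2.194 -3.016 -1.571
v 3.046 -2.4 -1.083
v 2.934 -3.4 -2.377
v 2.575 -3.534 -2.045
v 3.055 -3.68 -1.973
v 2.667 -2.724 -0.997
v 3.146 -2.871 -0.926
v 2.732 -3.505 -1.24
v 2.834 -2.929 -2.534
v 3.313 -3.076 -2.463
v 2.925 -2.12 -1.487
v 3.405 -2.266 -1.415
v 3.248 -2.295 -2.22
v 3.726 -2.655 -1.464
v 3.67 -3.155 -2.111
v 3.57 -2.684 -2.268
v 3.604 -2.375 -1.868
v 3.566 -3.029 -1.161
v 3.51 -3.529 -1.808
v 3.152 -3.663 -1.476
v 3.187 -3.353 -1.076
v 3.766 -3.138 -1.614
v 2.47 -2.271 -1.652
v 2.414 -2.771 -2.299
v 2.793 -2.447 -2.384
v 2.828 -2.137 -1.984
v 2.31 -2.645 -1.349
v 2.254 -3.145 -1.996
v 2.376 -3.425 -1.592
v 2.41 -3.116 -1.192
v 2.214 -2.662 -1.846
f 2 1 5
f 2 5 3
f 3 5 6
f 3 6 4
f 5 1 7
f 5 7 6
f 6 7 8
f 6 8 4
f 7 1 9
f 7 9 8
f 8 9 10
f 8 10 4
f 9 1 11
f 9 11 10
f 10 11 12
f 10 12 4
f 11 1 13
f 11 13 12
f 12 13 14
f 12 14 4
f 13 1 15
f 13 15 14
f 14 15 16
f 14 16 4
f 15 1 17
f 15 17 16
f 16 17 18
f 16 18 4
f 17 1 19
f 17 19 18
f 18 19 20
f 18 20 4
f 19 1 21
f 19 21 20
f 20 21 22
f 20 22 4
f 21 1 23
f 21 23 22
f 22 23 24
f 22 24 4
f 23 1 25
f 23 25 24
f 24 25 26
f 24 26 4
f 25 1 2
f 25 2 26
f 26 2 3
f 26 3 4
f 28 27 31
f 28 31 29
f 29 31 32
f 29 32 30
f 31 27 33
f 31 33 32
f 32 33 34
f 32 34 30
f 33 27 35
f 33 35 34
f 34 35 36
f 34 36 30
f 35 27 37
f 35 37 36
f 36 37 38
f 36 38 30
f 37 27 39
f 37 39 38
f 38 39 40
f 38 40 30
f 39 27 41
f 39 41 40
f 40 41 42
f 40 42 30
f 41 27 43
f 41 43 42
f 42 43 44
f 42 44 30
f 43 27 45
f 43 45 44
f 44 45 46
f 44 46 30
f 45 27 28
f 45 28 46
f 46 28 29
f 46 29 30
f 47 84 63
f 84 58 87
f 63 87 52
f 84 87 63
f 47 63 59
f 63 52 64
f 59 64 48
f 63 64 59
f 47 59 68
f 59 48 69
f 68 69 54
f 59 69 68
f 47 68 80
f 68 54 83
f 80 83 57
f 68 83 80
f 47 80 84
f 80 57 88
f 84 88 58
f 80 88 84
f 48 64 75
f 64 52 78
f 75 78 56
f 64 78 75
f 52 87 65
f 87 58 86
f 65 86 51
f 87 86 65
f 58 88 85
f 88 57 81
f 85 81 49
f 88 81 85
f 57 83 82
f 83 54 70
f 82 70 53
f 83 70 82
f 54 69 74
f 69 48 71
f 74 71 55
f 69 71 74
f 50 76 62
f 76 56 77
f 62 77 51
f 76 77 62
f 50 62 60
f 62 51 61
f 60 61 49
f 62 61 60
f 50 60 67
f 60 49 66
f 67 66 53
f 60 66 67
f 50 67 72
f 67 53 73
f 72 73 55
f 67 73 72
f 50 72 76
f 72 55 79
f 76 79 56
f 72 79 76
f 51 77 65
f 77 56 78
f 65 78 52
f 77 78 65
f 49 61 85
f 61 51 86
f 85 86 58
f 61 86 85
f 53 66 82
f 66 49 81
f 82 81 57
f 66 81 82
f 55 73 74
f 73 53 70
f 74 70 54
f 73 70 74
f 56 79 75
f 79 55 71
f 75 71 48
f 79 71 75



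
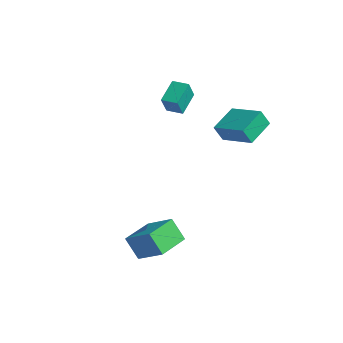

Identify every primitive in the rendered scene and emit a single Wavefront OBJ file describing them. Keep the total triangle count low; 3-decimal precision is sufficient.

v 1.009 2.541 1.53
v 0.799 2.082 2.518
v 0.602 4.172 2.201
v 0.392 3.712 3.19
v 2.968 2.808 2.07
v 2.758 2.348 3.059
v 2.561 4.438 2.742
v 2.351 3.979 3.73
v -2.479 1.232 3.499
v -3.016 2.465 4.289
v -2.76 1.838 2.361
v -3.297 3.071 3.151
v -1.583 1.629 3.489
v -2.12 2.862 4.279
v -1.864 2.235 2.351
v -2.401 3.468 3.141
v 1.355 -4.319 -3.034
v 2.856 -3.964 -2.05
v 0.868 -2.432 -2.971
v 2.37 -2.077 -1.987
v 2.11 -4.083 -4.273
v 3.612 -3.728 -3.289
v 1.624 -2.196 -4.21
v 3.125 -1.841 -3.226
f 2 4 1
f 5 2 1
f 1 4 3
f 3 5 1
f 2 8 4
f 6 2 5
f 6 8 2
f 4 8 3
f 7 5 3
f 3 8 7
f 7 6 5
f 8 6 7
f 10 12 9
f 13 10 9
f 9 12 11
f 11 13 9
f 10 16 12
f 14 10 13
f 14 16 10
f 12 16 11
f 15 13 11
f 11 16 15
f 15 14 13
f 16 14 15
f 18 20 17
f 21 18 17
f 17 20 19
f 19 21 17
f 18 24 20
f 22 18 21
f 22 24 18
f 20 24 19
f 23 21 19
f 19 24 23
f 23 22 21
f 24 22 23



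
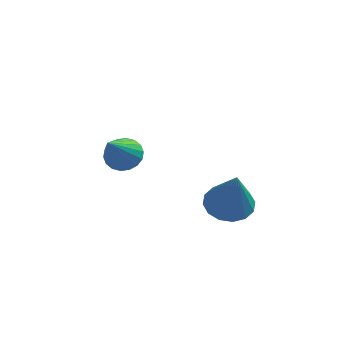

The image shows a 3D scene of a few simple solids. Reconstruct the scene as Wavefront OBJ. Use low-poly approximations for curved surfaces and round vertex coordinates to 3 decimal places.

v 0.628 -0.502 -3.24
v 1.215 -1.012 -3.559
v 0.952 -1.218 -1.5
v 1.429 -0.649 -3.449
v 1.427 -0.247 -3.284
v 1.212 0.087 -3.107
v 0.841 0.263 -2.965
v 0.412 0.234 -2.898
v 0.041 0.008 -2.922
v -0.172 -0.355 -3.031
v -0.171 -0.757 -3.197
v 0.044 -1.091 -3.374
v 0.416 -1.267 -3.516
v 0.845 -1.238 -3.583
v -3.302 2.43 -3.299
v -2.994 2.858 -2.839
v -3.578 1.15 -1.921
v -3.293 2.942 -2.822
v -3.594 2.924 -2.898
v -3.838 2.808 -3.054
v -3.976 2.618 -3.259
v -3.98 2.39 -3.471
v -3.85 2.17 -3.649
v -3.611 2.001 -3.758
v -3.312 1.918 -3.776
v -3.01 1.935 -3.699
v -2.767 2.051 -3.543
v -2.629 2.242 -3.339
v -2.625 2.47 -3.126
v -2.755 2.689 -2.948
f 2 1 4
f 2 4 3
f 4 1 5
f 4 5 3
f 5 1 6
f 5 6 3
f 6 1 7
f 6 7 3
f 7 1 8
f 7 8 3
f 8 1 9
f 8 9 3
f 9 1 10
f 9 10 3
f 10 1 11
f 10 11 3
f 11 1 12
f 11 12 3
f 12 1 13
f 12 13 3
f 13 1 14
f 13 14 3
f 14 1 2
f 14 2 3
f 16 15 18
f 16 18 17
f 18 15 19
f 18 19 17
f 19 15 20
f 19 20 17
f 20 15 21
f 20 21 17
f 21 15 22
f 21 22 17
f 22 15 23
f 22 23 17
f 23 15 24
f 23 24 17
f 24 15 25
f 24 25 17
f 25 15 26
f 25 26 17
f 26 15 27
f 26 27 17
f 27 15 28
f 27 28 17
f 28 15 29
f 28 29 17
f 29 15 30
f 29 30 17
f 30 15 16
f 30 16 17



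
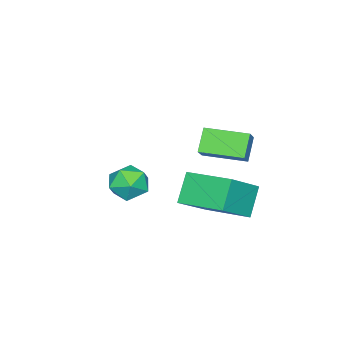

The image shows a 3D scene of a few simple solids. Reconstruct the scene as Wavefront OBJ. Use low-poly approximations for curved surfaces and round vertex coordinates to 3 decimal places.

v 2.088 0.268 1.095
v 1.415 0.07 1.85
v 1.609 1.784 1.066
v 0.936 1.586 1.821
v 2.644 0.454 1.639
v 1.971 0.256 2.394
v 2.165 1.97 1.61
v 1.492 1.772 2.365
v 1.007 -2.641 -1.763
v 1.706 -2.17 -1.885
v 1.794 -3.75 -1.535
v 2.493 -3.279 -1.657
v 2.01 -3.152 -0.967
v 1.523 -2.468 -1.108
v 1.977 -3.452 -2.312
v 1.49 -2.768 -2.453
v 2.305 -2.672 -2.224
v 2.326 -2.486 -1.393
v 1.174 -3.434 -2.027
v 1.195 -3.248 -1.196
v 0.766 -0.056 -0.997
v 2.081 -0.346 0.024
v 0.873 1.8 -0.608
v 2.188 1.511 0.413
v 1.592 0.109 -2.013
v 2.907 -0.18 -0.992
v 1.699 1.966 -1.624
v 3.014 1.676 -0.603
f 2 4 1
f 5 2 1
f 1 4 3
f 3 5 1
f 2 8 4
f 6 2 5
f 6 8 2
f 4 8 3
f 7 5 3
f 3 8 7
f 7 6 5
f 8 6 7
f 9 20 14
f 9 14 10
f 9 10 16
f 9 16 19
f 9 19 20
f 10 14 18
f 14 20 13
f 20 19 11
f 19 16 15
f 16 10 17
f 12 18 13
f 12 13 11
f 12 11 15
f 12 15 17
f 12 17 18
f 13 18 14
f 11 13 20
f 15 11 19
f 17 15 16
f 18 17 10
f 22 24 21
f 25 22 21
f 21 24 23
f 23 25 21
f 22 28 24
f 26 22 25
f 26 28 22
f 24 28 23
f 27 25 23
f 23 28 27
f 27 26 25
f 28 26 27



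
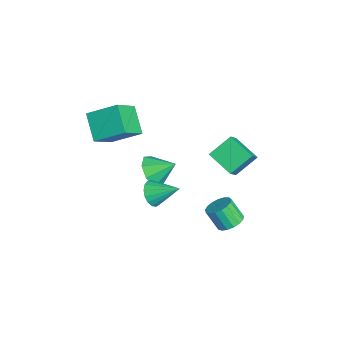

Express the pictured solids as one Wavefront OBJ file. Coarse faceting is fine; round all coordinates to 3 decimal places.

v 3.019 -1.22 -0.52
v 3.56 -1.132 -1.061
v 3.601 -0 0.26
v 3.281 -0.923 -1.18
v 2.942 -0.781 -1.148
v 2.621 -0.74 -0.972
v 2.391 -0.809 -0.693
v 2.305 -0.972 -0.374
v 2.382 -1.192 -0.088
v 2.606 -1.418 0.099
v 2.924 -1.599 0.144
v 3.264 -1.692 0.037
v 3.548 -1.678 -0.198
v 3.71 -1.558 -0.506
v 3.715 -1.361 -0.818
v -0.124 2.298 -0.995
v -0.558 3.445 -0.131
v 0.997 3.189 -1.615
v 0.562 4.336 -0.751
v 0.838 1.844 0.091
v 0.403 2.991 0.955
v 1.958 2.735 -0.529
v 1.524 3.882 0.335
v -2.777 -2.947 0.582
v -2.349 -1.439 1.466
v -1.438 -2.726 -0.443
v -1.01 -1.218 0.441
v -1.73 -3.922 1.739
v -1.302 -2.414 2.623
v -0.391 -3.701 0.714
v 0.037 -2.193 1.598
v 3.881 2.458 -2.512
v 4.554 2.5 -2.231
v 4.151 1.945 -1.186
v 3.479 1.902 -1.468
v 4.402 2.799 -2.131
v 3.999 2.243 -1.086
v 4.131 3.019 -2.118
v 3.728 2.463 -1.073
v 3.803 3.111 -2.196
v 3.4 2.555 -1.151
v 3.493 3.053 -2.346
v 3.09 2.497 -1.301
v 3.272 2.859 -2.534
v 2.869 2.303 -1.489
v 3.19 2.573 -2.718
v 2.788 2.017 -1.673
v 3.267 2.26 -2.854
v 2.864 1.705 -1.809
v 3.485 1.993 -2.912
v 3.082 1.438 -1.867
v 3.793 1.833 -2.879
v 3.39 1.277 -1.834
v 4.122 1.815 -2.761
v 3.719 1.26 -1.717
v 4.395 1.945 -2.587
v 3.993 1.389 -1.542
v 4.551 2.192 -2.396
v 4.148 1.637 -1.351
v -1.46 -0.651 -3.167
v -0.957 -0.255 -3.948
v -1.14 0.471 -2.393
v -1.701 -0.047 -3.941
v -2.305 -0.193 -3.48
v -2.413 -0.607 -2.836
v -1.964 -1.046 -2.386
v -1.219 -1.254 -2.394
v -0.616 -1.108 -2.855
v -0.507 -0.694 -3.499
f 2 1 4
f 2 4 3
f 4 1 5
f 4 5 3
f 5 1 6
f 5 6 3
f 6 1 7
f 6 7 3
f 7 1 8
f 7 8 3
f 8 1 9
f 8 9 3
f 9 1 10
f 9 10 3
f 10 1 11
f 10 11 3
f 11 1 12
f 11 12 3
f 12 1 13
f 12 13 3
f 13 1 14
f 13 14 3
f 14 1 15
f 14 15 3
f 15 1 2
f 15 2 3
f 17 19 16
f 20 17 16
f 16 19 18
f 18 20 16
f 17 23 19
f 21 17 20
f 21 23 17
f 19 23 18
f 22 20 18
f 18 23 22
f 22 21 20
f 23 21 22
f 25 27 24
f 28 25 24
f 24 27 26
f 26 28 24
f 25 31 27
f 29 25 28
f 29 31 25
f 27 31 26
f 30 28 26
f 26 31 30
f 30 29 28
f 31 29 30
f 33 32 36
f 33 36 34
f 34 36 37
f 34 37 35
f 36 32 38
f 36 38 37
f 37 38 39
f 37 39 35
f 38 32 40
f 38 40 39
f 39 40 41
f 39 41 35
f 40 32 42
f 40 42 41
f 41 42 43
f 41 43 35
f 42 32 44
f 42 44 43
f 43 44 45
f 43 45 35
f 44 32 46
f 44 46 45
f 45 46 47
f 45 47 35
f 46 32 48
f 46 48 47
f 47 48 49
f 47 49 35
f 48 32 50
f 48 50 49
f 49 50 51
f 49 51 35
f 50 32 52
f 50 52 51
f 51 52 53
f 51 53 35
f 52 32 54
f 52 54 53
f 53 54 55
f 53 55 35
f 54 32 56
f 54 56 55
f 55 56 57
f 55 57 35
f 56 32 58
f 56 58 57
f 57 58 59
f 57 59 35
f 58 32 33
f 58 33 59
f 59 33 34
f 59 34 35
f 61 60 63
f 61 63 62
f 63 60 64
f 63 64 62
f 64 60 65
f 64 65 62
f 65 60 66
f 65 66 62
f 66 60 67
f 66 67 62
f 67 60 68
f 67 68 62
f 68 60 69
f 68 69 62
f 69 60 61
f 69 61 62



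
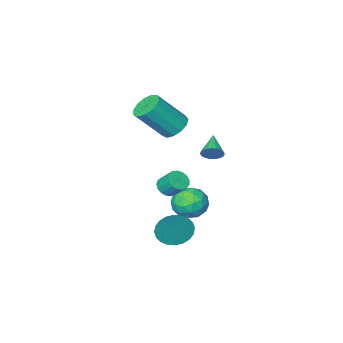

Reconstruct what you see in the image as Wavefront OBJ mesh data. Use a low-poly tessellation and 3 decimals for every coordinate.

v -0.746 1.517 -1.177
v 0.182 1.3 -1.476
v -1.302 0.22 -1.964
v -0.374 0.003 -2.263
v -0.623 -0.09 -1.3
v -0.279 0.712 -0.814
v -0.841 0.808 -2.626
v -0.497 1.61 -2.14
v 0.124 0.863 -2.372
v 0.258 0.307 -1.552
v -1.378 1.213 -1.888
v -1.244 0.657 -1.068
v -0.233 1.522 -1.257
v -0.887 -0.002 -2.183
v -1.033 -0.057 -1.617
v -0.488 -0.184 -1.793
v -0.504 1.176 -0.868
v 0.041 1.049 -1.044
v -0.432 0.232 -0.941
v -1.161 0.471 -2.396
v -0.616 0.344 -2.572
v -0.632 1.704 -1.647
v -0.087 1.577 -1.823
v -0.688 1.288 -2.499
v 0.278 1.138 -1.959
v -0.049 0.375 -2.422
v -0.323 0.849 -2.636
v -0.121 1.32 -2.35
v 0.357 0.812 -1.478
v 0.03 0.049 -1.941
v -0.116 -0.006 -1.375
v 0.086 0.466 -1.089
v 0.323 0.554 -2.004
v -1.15 1.471 -1.499
v -1.477 0.708 -1.962
v -1.206 1.054 -2.351
v -1.004 1.526 -2.065
v -1.071 1.145 -1.018
v -1.398 0.382 -1.481
v -0.999 0.2 -1.09
v -0.797 0.671 -0.804
v -1.443 0.966 -1.436
v 1.677 2.225 0.925
v 2.266 2.298 1.015
v 2.072 2.968 1.745
v 1.483 2.895 1.655
v 2.202 2.495 0.816
v 2.008 3.165 1.546
v 2.017 2.631 0.643
v 1.823 3.301 1.373
v 1.755 2.673 0.534
v 1.561 3.344 1.264
v 1.475 2.613 0.515
v 1.281 3.283 1.245
v 1.241 2.464 0.589
v 1.047 3.134 1.319
v 1.107 2.26 0.741
v 0.913 2.931 1.471
v 1.104 2.048 0.935
v 0.91 2.719 1.665
v 1.232 1.877 1.126
v 1.038 2.547 1.856
v 1.462 1.785 1.272
v 1.268 2.455 2.002
v 1.741 1.794 1.338
v 1.547 2.464 2.068
v 2.006 1.902 1.309
v 1.812 2.572 2.039
v 2.195 2.083 1.193
v 2.001 2.754 1.923
v -0.473 -0.42 3.105
v -0.116 -0.996 2.625
v 1.21 -1.516 4.236
v 0.853 -0.94 4.715
v 0.123 -0.6 2.556
v 1.449 -1.12 4.167
v 0.173 -0.147 2.661
v 1.499 -0.667 4.272
v 0.018 0.219 2.907
v 1.344 -0.301 4.518
v -0.293 0.383 3.216
v 1.033 -0.137 4.826
v -0.661 0.291 3.489
v 0.665 -0.229 5.1
v -0.969 -0.026 3.64
v 0.356 -0.546 5.251
v -1.12 -0.469 3.622
v 0.206 -0.988 5.233
v -1.065 -0.895 3.439
v 0.26 -1.415 5.05
v -0.823 -1.171 3.15
v 0.503 -1.691 4.761
v -0.469 -1.209 2.847
v 0.857 -1.729 4.457
v 1.302 2.253 -2.202
v 2.08 1.684 -2.377
v 2.098 2.887 -0.718
v 2.177 2.002 -2.565
v 2.141 2.359 -2.698
v 1.977 2.699 -2.755
v 1.71 2.972 -2.728
v 1.381 3.135 -2.621
v 1.04 3.164 -2.451
v 0.739 3.055 -2.242
v 0.524 2.823 -2.028
v 0.426 2.504 -1.84
v 0.463 2.148 -1.707
v 0.627 1.807 -1.649
v 0.893 1.534 -1.676
v 1.222 1.371 -1.783
v 1.563 1.342 -1.954
v 1.864 1.452 -2.162
v -0.106 3.322 3.144
v 0.338 3.212 3.483
v -0.794 2.378 3.736
v 0.23 3.365 3.602
v 0.07 3.512 3.652
v -0.116 3.63 3.623
v -0.301 3.701 3.522
v -0.456 3.715 3.364
v -0.558 3.669 3.171
v -0.591 3.57 2.975
v -0.55 3.433 2.804
v -0.442 3.279 2.685
v -0.283 3.132 2.636
v -0.096 3.014 2.664
v 0.089 2.943 2.765
v 0.244 2.93 2.924
v 0.346 2.976 3.116
v 0.379 3.075 3.313
f 1 38 17
f 38 12 41
f 17 41 6
f 38 41 17
f 1 17 13
f 17 6 18
f 13 18 2
f 17 18 13
f 1 13 22
f 13 2 23
f 22 23 8
f 13 23 22
f 1 22 34
f 22 8 37
f 34 37 11
f 22 37 34
f 1 34 38
f 34 11 42
f 38 42 12
f 34 42 38
f 2 18 29
f 18 6 32
f 29 32 10
f 18 32 29
f 6 41 19
f 41 12 40
f 19 40 5
f 41 40 19
f 12 42 39
f 42 11 35
f 39 35 3
f 42 35 39
f 11 37 36
f 37 8 24
f 36 24 7
f 37 24 36
f 8 23 28
f 23 2 25
f 28 25 9
f 23 25 28
f 4 30 16
f 30 10 31
f 16 31 5
f 30 31 16
f 4 16 14
f 16 5 15
f 14 15 3
f 16 15 14
f 4 14 21
f 14 3 20
f 21 20 7
f 14 20 21
f 4 21 26
f 21 7 27
f 26 27 9
f 21 27 26
f 4 26 30
f 26 9 33
f 30 33 10
f 26 33 30
f 5 31 19
f 31 10 32
f 19 32 6
f 31 32 19
f 3 15 39
f 15 5 40
f 39 40 12
f 15 40 39
f 7 20 36
f 20 3 35
f 36 35 11
f 20 35 36
f 9 27 28
f 27 7 24
f 28 24 8
f 27 24 28
f 10 33 29
f 33 9 25
f 29 25 2
f 33 25 29
f 44 43 47
f 44 47 45
f 45 47 48
f 45 48 46
f 47 43 49
f 47 49 48
f 48 49 50
f 48 50 46
f 49 43 51
f 49 51 50
f 50 51 52
f 50 52 46
f 51 43 53
f 51 53 52
f 52 53 54
f 52 54 46
f 53 43 55
f 53 55 54
f 54 55 56
f 54 56 46
f 55 43 57
f 55 57 56
f 56 57 58
f 56 58 46
f 57 43 59
f 57 59 58
f 58 59 60
f 58 60 46
f 59 43 61
f 59 61 60
f 60 61 62
f 60 62 46
f 61 43 63
f 61 63 62
f 62 63 64
f 62 64 46
f 63 43 65
f 63 65 64
f 64 65 66
f 64 66 46
f 65 43 67
f 65 67 66
f 66 67 68
f 66 68 46
f 67 43 69
f 67 69 68
f 68 69 70
f 68 70 46
f 69 43 44
f 69 44 70
f 70 44 45
f 70 45 46
f 72 71 75
f 72 75 73
f 73 75 76
f 73 76 74
f 75 71 77
f 75 77 76
f 76 77 78
f 76 78 74
f 77 71 79
f 77 79 78
f 78 79 80
f 78 80 74
f 79 71 81
f 79 81 80
f 80 81 82
f 80 82 74
f 81 71 83
f 81 83 82
f 82 83 84
f 82 84 74
f 83 71 85
f 83 85 84
f 84 85 86
f 84 86 74
f 85 71 87
f 85 87 86
f 86 87 88
f 86 88 74
f 87 71 89
f 87 89 88
f 88 89 90
f 88 90 74
f 89 71 91
f 89 91 90
f 90 91 92
f 90 92 74
f 91 71 93
f 91 93 92
f 92 93 94
f 92 94 74
f 93 71 72
f 93 72 94
f 94 72 73
f 94 73 74
f 96 95 98
f 96 98 97
f 98 95 99
f 98 99 97
f 99 95 100
f 99 100 97
f 100 95 101
f 100 101 97
f 101 95 102
f 101 102 97
f 102 95 103
f 102 103 97
f 103 95 104
f 103 104 97
f 104 95 105
f 104 105 97
f 105 95 106
f 105 106 97
f 106 95 107
f 106 107 97
f 107 95 108
f 107 108 97
f 108 95 109
f 108 109 97
f 109 95 110
f 109 110 97
f 110 95 111
f 110 111 97
f 111 95 112
f 111 112 97
f 112 95 96
f 112 96 97
f 114 113 116
f 114 116 115
f 116 113 117
f 116 117 115
f 117 113 118
f 117 118 115
f 118 113 119
f 118 119 115
f 119 113 120
f 119 120 115
f 120 113 121
f 120 121 115
f 121 113 122
f 121 122 115
f 122 113 123
f 122 123 115
f 123 113 124
f 123 124 115
f 124 113 125
f 124 125 115
f 125 113 126
f 125 126 115
f 126 113 127
f 126 127 115
f 127 113 128
f 127 128 115
f 128 113 129
f 128 129 115
f 129 113 130
f 129 130 115
f 130 113 114
f 130 114 115



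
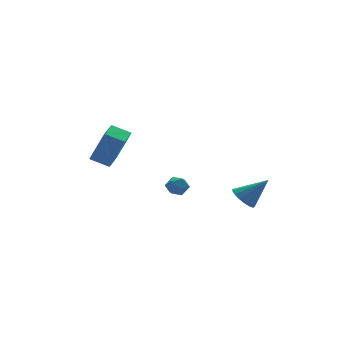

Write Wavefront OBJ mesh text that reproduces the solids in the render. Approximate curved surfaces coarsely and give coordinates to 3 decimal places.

v 0.348 1.687 -0.657
v 0.679 1.148 -0.968
v -0.279 0.952 -0.052
v 0.052 0.413 -0.363
v 0.4 0.827 0.089
v 0.787 1.281 -0.285
v -0.387 0.819 -0.735
v 0 1.273 -1.109
v 0.225 0.612 -1.016
v 0.711 0.616 -0.507
v -0.311 1.484 -0.513
v 0.175 1.488 -0.004
v 2.667 -1.632 -0.87
v 3.166 -0.998 -1.064
v 3.853 -2.168 0.43
v 2.927 -0.849 -0.784
v 2.628 -0.879 -0.524
v 2.338 -1.081 -0.343
v 2.124 -1.41 -0.283
v 2.034 -1.79 -0.357
v 2.088 -2.133 -0.549
v 2.276 -2.362 -0.814
v 2.553 -2.424 -1.092
v 2.856 -2.304 -1.32
v 3.116 -2.03 -1.444
v 3.273 -1.665 -1.437
v 3.291 -1.293 -1.3
v -4.863 1.214 2.556
v -4.286 0.609 4.461
v -3.936 2.248 2.603
v -3.359 1.644 4.508
v -4.061 0.516 2.092
v -3.484 -0.088 3.997
v -3.134 1.551 2.139
v -2.557 0.946 4.044
f 1 12 6
f 1 6 2
f 1 2 8
f 1 8 11
f 1 11 12
f 2 6 10
f 6 12 5
f 12 11 3
f 11 8 7
f 8 2 9
f 4 10 5
f 4 5 3
f 4 3 7
f 4 7 9
f 4 9 10
f 5 10 6
f 3 5 12
f 7 3 11
f 9 7 8
f 10 9 2
f 14 13 16
f 14 16 15
f 16 13 17
f 16 17 15
f 17 13 18
f 17 18 15
f 18 13 19
f 18 19 15
f 19 13 20
f 19 20 15
f 20 13 21
f 20 21 15
f 21 13 22
f 21 22 15
f 22 13 23
f 22 23 15
f 23 13 24
f 23 24 15
f 24 13 25
f 24 25 15
f 25 13 26
f 25 26 15
f 26 13 27
f 26 27 15
f 27 13 14
f 27 14 15
f 29 31 28
f 32 29 28
f 28 31 30
f 30 32 28
f 29 35 31
f 33 29 32
f 33 35 29
f 31 35 30
f 34 32 30
f 30 35 34
f 34 33 32
f 35 33 34



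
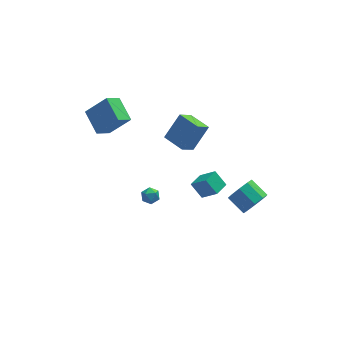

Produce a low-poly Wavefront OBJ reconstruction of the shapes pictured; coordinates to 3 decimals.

v 1.25 -0.168 -2.204
v 0.671 0.415 -1.357
v 1.945 0.617 -2.268
v 1.366 1.199 -1.422
v 2.054 -0.799 -1.218
v 1.475 -0.217 -0.372
v 2.749 -0.015 -1.283
v 2.17 0.568 -0.436
v -2.11 2.043 -3.542
v -1.577 2.333 -3.749
v -1.623 1.127 -3.571
v -1.09 1.417 -3.778
v -1.295 1.513 -3.178
v -1.596 2.079 -3.16
v -1.604 1.381 -4.16
v -1.905 1.947 -4.142
v -1.264 1.924 -4.131
v -1.073 2.006 -3.524
v -2.127 1.454 -3.796
v -1.936 1.536 -3.189
v 1.058 1.866 0.584
v 0.265 1.232 1.428
v 0.177 3.089 0.675
v -0.616 2.455 1.519
v 2.096 2.505 2.041
v 1.303 1.871 2.885
v 1.215 3.728 2.132
v 0.422 3.094 2.976
v 4.059 -2.39 -0.828
v 4.487 -1.72 -1.348
v 3.729 -0.759 -0.732
v 3.301 -1.43 -0.212
v 3.959 -1.938 -1.657
v 3.201 -0.977 -1.042
v 3.477 -2.368 -1.579
v 2.72 -1.407 -0.963
v 3.268 -2.808 -1.149
v 2.511 -1.847 -0.533
v 3.429 -3.053 -0.569
v 2.671 -2.092 0.047
v 3.885 -2.988 -0.11
v 3.127 -2.027 0.506
v 4.422 -2.643 0.013
v 3.664 -1.682 0.629
v 4.789 -2.18 -0.257
v 4.031 -1.219 0.358
v 4.815 -1.816 -0.795
v 4.057 -0.855 -0.179
v -4.679 2.365 2.682
v -5.166 3.891 3.362
v -3.846 2.953 1.959
v -4.334 4.479 2.639
v -3.386 2.181 4.021
v -3.874 3.707 4.701
v -2.554 2.769 3.298
v -3.041 4.295 3.978
f 2 4 1
f 5 2 1
f 1 4 3
f 3 5 1
f 2 8 4
f 6 2 5
f 6 8 2
f 4 8 3
f 7 5 3
f 3 8 7
f 7 6 5
f 8 6 7
f 9 20 14
f 9 14 10
f 9 10 16
f 9 16 19
f 9 19 20
f 10 14 18
f 14 20 13
f 20 19 11
f 19 16 15
f 16 10 17
f 12 18 13
f 12 13 11
f 12 11 15
f 12 15 17
f 12 17 18
f 13 18 14
f 11 13 20
f 15 11 19
f 17 15 16
f 18 17 10
f 22 24 21
f 25 22 21
f 21 24 23
f 23 25 21
f 22 28 24
f 26 22 25
f 26 28 22
f 24 28 23
f 27 25 23
f 23 28 27
f 27 26 25
f 28 26 27
f 30 29 33
f 30 33 31
f 31 33 34
f 31 34 32
f 33 29 35
f 33 35 34
f 34 35 36
f 34 36 32
f 35 29 37
f 35 37 36
f 36 37 38
f 36 38 32
f 37 29 39
f 37 39 38
f 38 39 40
f 38 40 32
f 39 29 41
f 39 41 40
f 40 41 42
f 40 42 32
f 41 29 43
f 41 43 42
f 42 43 44
f 42 44 32
f 43 29 45
f 43 45 44
f 44 45 46
f 44 46 32
f 45 29 47
f 45 47 46
f 46 47 48
f 46 48 32
f 47 29 30
f 47 30 48
f 48 30 31
f 48 31 32
f 50 52 49
f 53 50 49
f 49 52 51
f 51 53 49
f 50 56 52
f 54 50 53
f 54 56 50
f 52 56 51
f 55 53 51
f 51 56 55
f 55 54 53
f 56 54 55



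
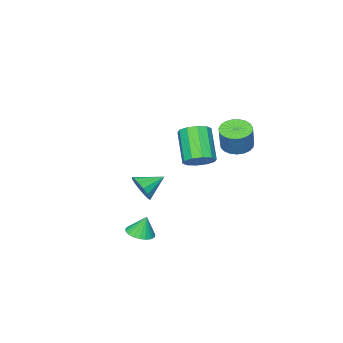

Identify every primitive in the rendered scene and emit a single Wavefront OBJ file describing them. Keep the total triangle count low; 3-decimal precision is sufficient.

v -2.161 -0.168 0.08
v -1.603 -0.788 -0.079
v -2.42 -1.913 1.441
v -2.979 -1.292 1.6
v -1.389 -0.465 0.275
v -2.207 -1.589 1.796
v -1.471 -0.027 0.555
v -2.288 -1.152 2.075
v -1.816 0.356 0.653
v -2.633 -0.768 2.173
v -2.293 0.54 0.532
v -3.11 -0.585 2.053
v -2.72 0.453 0.239
v -3.537 -0.672 1.759
v -2.933 0.129 -0.116
v -3.751 -0.995 1.405
v -2.852 -0.308 -0.395
v -3.669 -1.433 1.125
v -2.507 -0.692 -0.493
v -3.324 -1.816 1.027
v -2.03 -0.875 -0.373
v -2.847 -2 1.148
v 3.31 1.191 -2.287
v 3.724 0.625 -2.082
v 3.13 1.449 -1.213
v 3.928 0.849 -2.102
v 4.025 1.132 -2.154
v 3.999 1.425 -2.229
v 3.853 1.677 -2.314
v 3.614 1.846 -2.394
v 3.322 1.901 -2.456
v 3.028 1.833 -2.489
v 2.782 1.654 -2.487
v 2.628 1.395 -2.451
v 2.592 1.101 -2.386
v 2.68 0.822 -2.304
v 2.877 0.607 -2.219
v 3.148 0.493 -2.146
v 3.448 0.499 -2.098
v -0.692 -2.776 -2.197
v -0.234 -2.496 -1.538
v -1.848 -2.284 -1.603
v -0.239 -2.162 -1.823
v -0.364 -1.991 -2.209
v -0.578 -2.031 -2.592
v -0.822 -2.271 -2.868
v -1.031 -2.646 -2.965
v -1.15 -3.055 -2.857
v -1.145 -3.39 -2.571
v -1.019 -3.56 -2.185
v -0.806 -3.52 -1.803
v -0.561 -3.281 -1.526
v -0.352 -2.906 -1.429
v -0.942 3.378 2.816
v -0.274 2.96 2.679
v 0.171 3.264 3.928
v -0.498 3.682 4.064
v -0.188 3.264 2.575
v 0.257 3.568 3.824
v -0.232 3.588 2.512
v 0.212 3.891 3.761
v -0.399 3.875 2.502
v 0.045 4.179 3.751
v -0.66 4.077 2.545
v -0.216 4.38 3.794
v -0.97 4.157 2.636
v -0.526 4.461 3.885
v -1.275 4.103 2.758
v -0.831 4.407 4.007
v -1.522 3.924 2.889
v -1.078 4.228 4.138
v -1.669 3.65 3.008
v -1.225 3.954 4.257
v -1.691 3.33 3.094
v -1.246 3.633 4.343
v -1.583 3.017 3.131
v -1.138 3.321 4.38
v -1.364 2.767 3.114
v -0.919 3.071 4.363
v -1.072 2.623 3.045
v -0.628 2.927 4.294
v -0.758 2.609 2.937
v -0.313 2.913 4.186
v -0.475 2.729 2.807
v -0.031 3.032 4.056
f 2 1 5
f 2 5 3
f 3 5 6
f 3 6 4
f 5 1 7
f 5 7 6
f 6 7 8
f 6 8 4
f 7 1 9
f 7 9 8
f 8 9 10
f 8 10 4
f 9 1 11
f 9 11 10
f 10 11 12
f 10 12 4
f 11 1 13
f 11 13 12
f 12 13 14
f 12 14 4
f 13 1 15
f 13 15 14
f 14 15 16
f 14 16 4
f 15 1 17
f 15 17 16
f 16 17 18
f 16 18 4
f 17 1 19
f 17 19 18
f 18 19 20
f 18 20 4
f 19 1 21
f 19 21 20
f 20 21 22
f 20 22 4
f 21 1 2
f 21 2 22
f 22 2 3
f 22 3 4
f 24 23 26
f 24 26 25
f 26 23 27
f 26 27 25
f 27 23 28
f 27 28 25
f 28 23 29
f 28 29 25
f 29 23 30
f 29 30 25
f 30 23 31
f 30 31 25
f 31 23 32
f 31 32 25
f 32 23 33
f 32 33 25
f 33 23 34
f 33 34 25
f 34 23 35
f 34 35 25
f 35 23 36
f 35 36 25
f 36 23 37
f 36 37 25
f 37 23 38
f 37 38 25
f 38 23 39
f 38 39 25
f 39 23 24
f 39 24 25
f 41 40 43
f 41 43 42
f 43 40 44
f 43 44 42
f 44 40 45
f 44 45 42
f 45 40 46
f 45 46 42
f 46 40 47
f 46 47 42
f 47 40 48
f 47 48 42
f 48 40 49
f 48 49 42
f 49 40 50
f 49 50 42
f 50 40 51
f 50 51 42
f 51 40 52
f 51 52 42
f 52 40 53
f 52 53 42
f 53 40 41
f 53 41 42
f 55 54 58
f 55 58 56
f 56 58 59
f 56 59 57
f 58 54 60
f 58 60 59
f 59 60 61
f 59 61 57
f 60 54 62
f 60 62 61
f 61 62 63
f 61 63 57
f 62 54 64
f 62 64 63
f 63 64 65
f 63 65 57
f 64 54 66
f 64 66 65
f 65 66 67
f 65 67 57
f 66 54 68
f 66 68 67
f 67 68 69
f 67 69 57
f 68 54 70
f 68 70 69
f 69 70 71
f 69 71 57
f 70 54 72
f 70 72 71
f 71 72 73
f 71 73 57
f 72 54 74
f 72 74 73
f 73 74 75
f 73 75 57
f 74 54 76
f 74 76 75
f 75 76 77
f 75 77 57
f 76 54 78
f 76 78 77
f 77 78 79
f 77 79 57
f 78 54 80
f 78 80 79
f 79 80 81
f 79 81 57
f 80 54 82
f 80 82 81
f 81 82 83
f 81 83 57
f 82 54 84
f 82 84 83
f 83 84 85
f 83 85 57
f 84 54 55
f 84 55 85
f 85 55 56
f 85 56 57



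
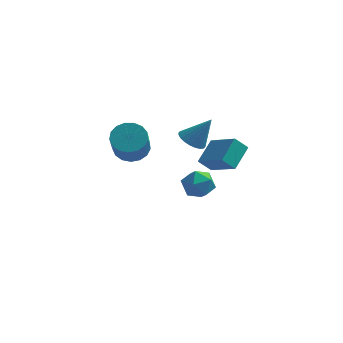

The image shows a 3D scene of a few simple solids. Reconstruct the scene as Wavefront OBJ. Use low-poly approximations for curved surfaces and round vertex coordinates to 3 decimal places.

v -3.784 3.108 -1.296
v -3.233 2.563 -1.846
v -3.045 1.267 -0.374
v -3.596 1.812 0.176
v -2.939 2.841 -1.639
v -2.751 1.545 -0.166
v -2.838 3.18 -1.353
v -2.651 1.885 0.119
v -2.954 3.503 -1.054
v -2.767 2.207 0.418
v -3.26 3.735 -0.811
v -3.073 2.439 0.661
v -3.686 3.823 -0.679
v -3.499 2.528 0.793
v -4.135 3.748 -0.688
v -3.947 2.452 0.784
v -4.503 3.526 -0.837
v -4.315 2.23 0.636
v -4.706 3.208 -1.09
v -4.518 1.912 0.382
v -4.698 2.867 -1.391
v -4.51 1.572 0.081
v -4.481 2.581 -1.67
v -4.293 1.286 -0.198
v -4.104 2.416 -1.864
v -3.916 1.121 -0.391
v -3.653 2.41 -1.927
v -3.466 1.114 -0.455
v 0.023 3.667 -3.019
v 0.45 3.222 -3.751
v -1.23 2.778 -3.209
v -0.803 2.333 -3.941
v -0.481 2.204 -3.049
v 0.293 2.753 -2.932
v -1.073 3.247 -4.028
v -0.299 3.796 -3.911
v -0.228 2.963 -4.375
v 0.138 2.318 -3.77
v -0.918 3.682 -3.19
v -0.552 3.037 -2.585
v 0.796 -3.111 1.996
v 1.166 -1.947 2.741
v 1.365 -2.887 1.364
v 1.735 -1.724 2.108
v 2.065 -4.036 2.812
v 2.435 -2.873 3.556
v 2.634 -3.813 2.179
v 3.004 -2.649 2.924
v -0.434 1.576 0.531
v 0.086 1.057 0.27
v 0.474 1.784 1.929
v 0.204 1.335 0.152
v 0.211 1.655 0.1
v 0.107 1.961 0.122
v -0.091 2.201 0.215
v -0.349 2.332 0.363
v -0.621 2.333 0.539
v -0.86 2.203 0.715
v -1.026 1.964 0.858
v -1.09 1.658 0.945
v -1.04 1.338 0.961
v -0.886 1.059 0.902
v -0.653 0.869 0.779
v -0.383 0.802 0.613
v -0.121 0.868 0.433
f 2 1 5
f 2 5 3
f 3 5 6
f 3 6 4
f 5 1 7
f 5 7 6
f 6 7 8
f 6 8 4
f 7 1 9
f 7 9 8
f 8 9 10
f 8 10 4
f 9 1 11
f 9 11 10
f 10 11 12
f 10 12 4
f 11 1 13
f 11 13 12
f 12 13 14
f 12 14 4
f 13 1 15
f 13 15 14
f 14 15 16
f 14 16 4
f 15 1 17
f 15 17 16
f 16 17 18
f 16 18 4
f 17 1 19
f 17 19 18
f 18 19 20
f 18 20 4
f 19 1 21
f 19 21 20
f 20 21 22
f 20 22 4
f 21 1 23
f 21 23 22
f 22 23 24
f 22 24 4
f 23 1 25
f 23 25 24
f 24 25 26
f 24 26 4
f 25 1 27
f 25 27 26
f 26 27 28
f 26 28 4
f 27 1 2
f 27 2 28
f 28 2 3
f 28 3 4
f 29 40 34
f 29 34 30
f 29 30 36
f 29 36 39
f 29 39 40
f 30 34 38
f 34 40 33
f 40 39 31
f 39 36 35
f 36 30 37
f 32 38 33
f 32 33 31
f 32 31 35
f 32 35 37
f 32 37 38
f 33 38 34
f 31 33 40
f 35 31 39
f 37 35 36
f 38 37 30
f 42 44 41
f 45 42 41
f 41 44 43
f 43 45 41
f 42 48 44
f 46 42 45
f 46 48 42
f 44 48 43
f 47 45 43
f 43 48 47
f 47 46 45
f 48 46 47
f 50 49 52
f 50 52 51
f 52 49 53
f 52 53 51
f 53 49 54
f 53 54 51
f 54 49 55
f 54 55 51
f 55 49 56
f 55 56 51
f 56 49 57
f 56 57 51
f 57 49 58
f 57 58 51
f 58 49 59
f 58 59 51
f 59 49 60
f 59 60 51
f 60 49 61
f 60 61 51
f 61 49 62
f 61 62 51
f 62 49 63
f 62 63 51
f 63 49 64
f 63 64 51
f 64 49 65
f 64 65 51
f 65 49 50
f 65 50 51



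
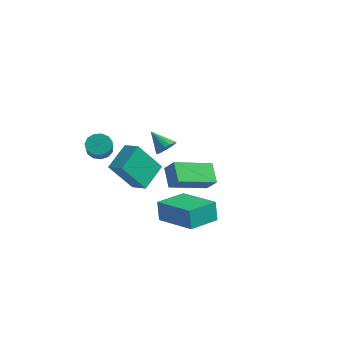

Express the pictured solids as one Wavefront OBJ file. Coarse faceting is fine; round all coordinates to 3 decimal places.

v 1.607 -3.47 -0.835
v 1.424 -3.372 0.276
v 1.873 -1.825 -0.937
v 1.691 -1.726 0.174
v 3.749 -3.794 -0.454
v 3.567 -3.695 0.657
v 4.016 -2.148 -0.556
v 3.833 -2.05 0.555
v -3.654 -0.908 -0.347
v -2.715 -1.003 -0.05
v -3.778 0.553 0.513
v -2.838 0.458 0.81
v -3.002 0.162 -2.07
v -2.062 0.067 -1.773
v -3.125 1.623 -1.21
v -2.186 1.528 -0.913
v -3.091 3.041 -0.581
v -2.685 3.13 -0.094
v -4.129 3.059 0.281
v -2.755 3.415 -0.185
v -2.902 3.613 -0.366
v -3.092 3.68 -0.597
v -3.282 3.601 -0.824
v -3.428 3.393 -0.995
v -3.497 3.105 -1.072
v -3.473 2.802 -1.036
v -3.361 2.553 -0.896
v -3.187 2.416 -0.684
v -2.992 2.422 -0.448
v -2.819 2.57 -0.243
v -2.708 2.826 -0.115
v -2.802 -2.522 2.025
v -2.46 -2.841 1.546
v -1.996 -3.438 2.275
v -2.338 -3.118 2.755
v -2.247 -2.548 1.651
v -1.783 -3.145 2.38
v -2.21 -2.246 1.875
v -1.746 -2.843 2.604
v -2.361 -2.032 2.146
v -1.898 -2.629 2.875
v -2.652 -1.973 2.38
v -2.189 -2.57 3.109
v -2.99 -2.088 2.5
v -2.527 -2.685 3.229
v -3.269 -2.341 2.47
v -2.806 -2.938 3.199
v -3.399 -2.651 2.299
v -2.936 -3.248 3.028
v -3.34 -2.92 2.041
v -2.876 -3.517 2.77
v -3.109 -3.063 1.778
v -2.646 -3.66 2.507
v -2.781 -3.033 1.594
v -2.318 -3.63 2.323
v 0.815 -1.746 0.272
v 0.073 -1.136 1.04
v 1.698 0.113 -0.35
v 0.956 0.723 0.418
v 1.464 -1.823 0.962
v 0.722 -1.213 1.73
v 2.347 0.036 0.34
v 1.605 0.646 1.108
f 2 4 1
f 5 2 1
f 1 4 3
f 3 5 1
f 2 8 4
f 6 2 5
f 6 8 2
f 4 8 3
f 7 5 3
f 3 8 7
f 7 6 5
f 8 6 7
f 10 12 9
f 13 10 9
f 9 12 11
f 11 13 9
f 10 16 12
f 14 10 13
f 14 16 10
f 12 16 11
f 15 13 11
f 11 16 15
f 15 14 13
f 16 14 15
f 18 17 20
f 18 20 19
f 20 17 21
f 20 21 19
f 21 17 22
f 21 22 19
f 22 17 23
f 22 23 19
f 23 17 24
f 23 24 19
f 24 17 25
f 24 25 19
f 25 17 26
f 25 26 19
f 26 17 27
f 26 27 19
f 27 17 28
f 27 28 19
f 28 17 29
f 28 29 19
f 29 17 30
f 29 30 19
f 30 17 31
f 30 31 19
f 31 17 18
f 31 18 19
f 33 32 36
f 33 36 34
f 34 36 37
f 34 37 35
f 36 32 38
f 36 38 37
f 37 38 39
f 37 39 35
f 38 32 40
f 38 40 39
f 39 40 41
f 39 41 35
f 40 32 42
f 40 42 41
f 41 42 43
f 41 43 35
f 42 32 44
f 42 44 43
f 43 44 45
f 43 45 35
f 44 32 46
f 44 46 45
f 45 46 47
f 45 47 35
f 46 32 48
f 46 48 47
f 47 48 49
f 47 49 35
f 48 32 50
f 48 50 49
f 49 50 51
f 49 51 35
f 50 32 52
f 50 52 51
f 51 52 53
f 51 53 35
f 52 32 54
f 52 54 53
f 53 54 55
f 53 55 35
f 54 32 33
f 54 33 55
f 55 33 34
f 55 34 35
f 57 59 56
f 60 57 56
f 56 59 58
f 58 60 56
f 57 63 59
f 61 57 60
f 61 63 57
f 59 63 58
f 62 60 58
f 58 63 62
f 62 61 60
f 63 61 62

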